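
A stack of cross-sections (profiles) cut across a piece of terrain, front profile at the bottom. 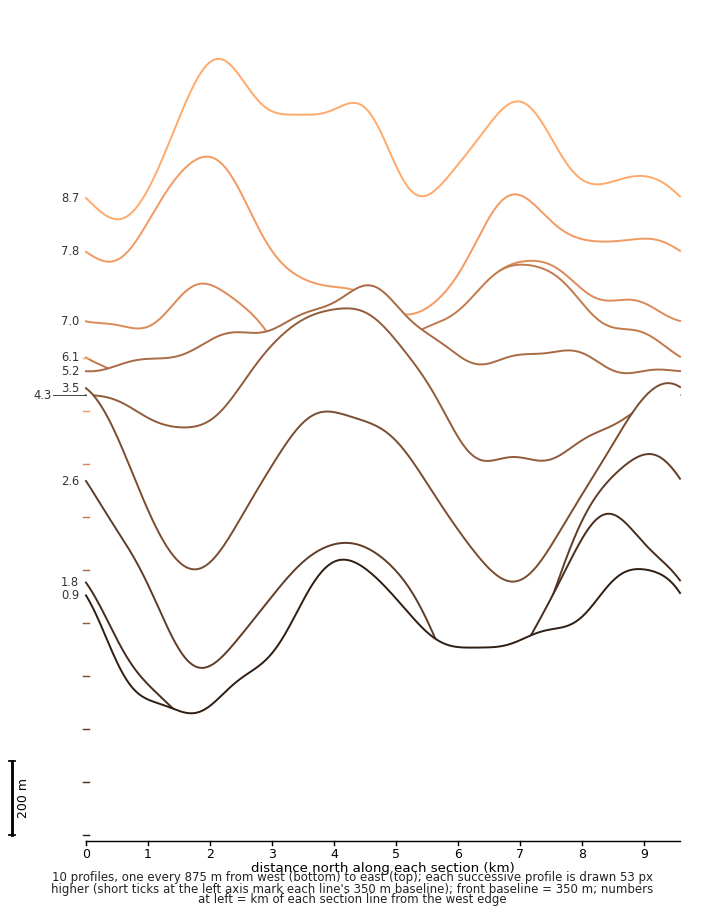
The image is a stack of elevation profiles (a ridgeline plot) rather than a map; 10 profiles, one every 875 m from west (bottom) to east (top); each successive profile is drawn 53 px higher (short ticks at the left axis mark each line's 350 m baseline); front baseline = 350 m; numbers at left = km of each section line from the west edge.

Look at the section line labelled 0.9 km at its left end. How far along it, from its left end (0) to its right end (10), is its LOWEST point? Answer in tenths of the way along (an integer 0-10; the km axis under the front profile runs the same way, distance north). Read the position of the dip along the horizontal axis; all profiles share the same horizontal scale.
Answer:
2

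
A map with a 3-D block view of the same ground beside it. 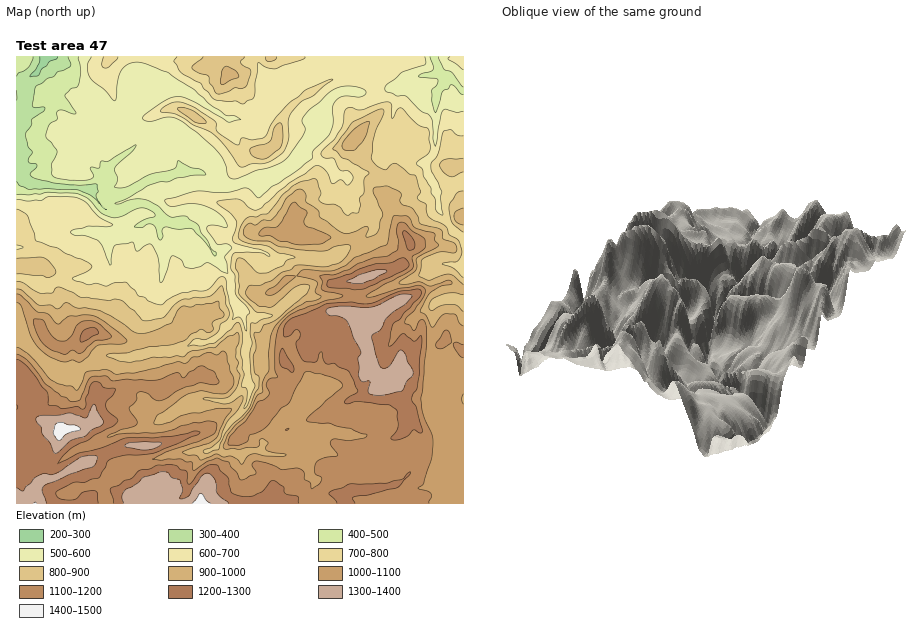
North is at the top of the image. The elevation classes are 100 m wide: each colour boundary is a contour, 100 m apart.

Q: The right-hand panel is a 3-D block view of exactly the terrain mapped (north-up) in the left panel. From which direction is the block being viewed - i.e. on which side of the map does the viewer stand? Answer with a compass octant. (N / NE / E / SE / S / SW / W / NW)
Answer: NW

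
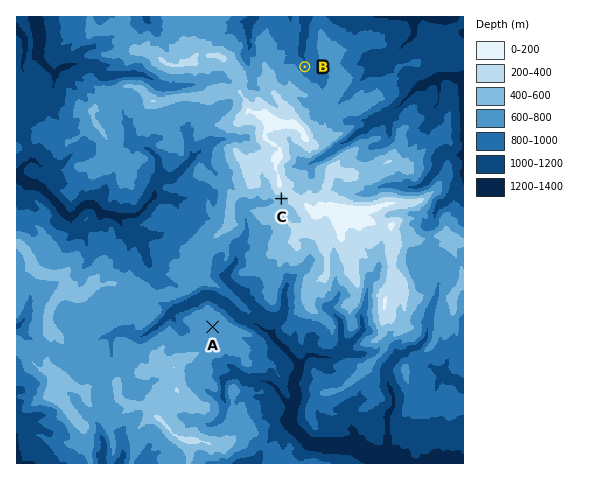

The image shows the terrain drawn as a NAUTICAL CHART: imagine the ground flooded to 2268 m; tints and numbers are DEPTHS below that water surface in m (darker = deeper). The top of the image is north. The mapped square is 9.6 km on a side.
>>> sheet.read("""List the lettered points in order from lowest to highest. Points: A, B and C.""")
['B', 'A', 'C']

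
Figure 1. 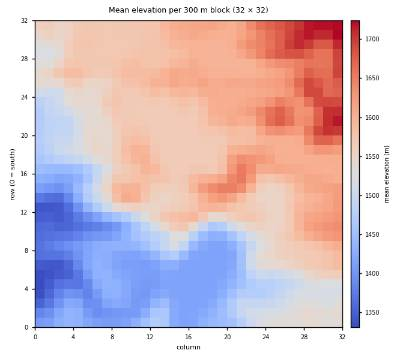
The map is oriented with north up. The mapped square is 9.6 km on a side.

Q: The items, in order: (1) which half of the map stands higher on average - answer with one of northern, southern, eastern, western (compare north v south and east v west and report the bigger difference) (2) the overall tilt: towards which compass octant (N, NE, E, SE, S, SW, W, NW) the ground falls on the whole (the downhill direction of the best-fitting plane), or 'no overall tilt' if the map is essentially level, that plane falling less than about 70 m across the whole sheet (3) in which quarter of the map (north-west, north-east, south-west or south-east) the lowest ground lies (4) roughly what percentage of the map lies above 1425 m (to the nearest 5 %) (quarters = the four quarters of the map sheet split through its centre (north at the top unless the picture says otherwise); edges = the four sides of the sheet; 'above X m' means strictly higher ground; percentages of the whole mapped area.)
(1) On average the northern half of the map is the higher ground.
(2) On the whole the ground falls towards the south-west.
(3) The lowest ground is in the south-west quarter.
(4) About 85 % of the map lies above 1425 m.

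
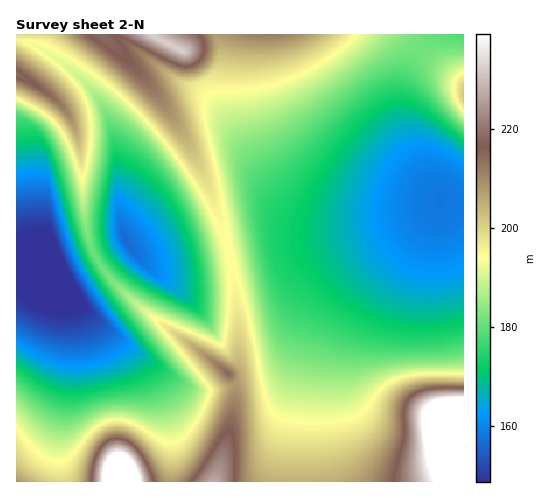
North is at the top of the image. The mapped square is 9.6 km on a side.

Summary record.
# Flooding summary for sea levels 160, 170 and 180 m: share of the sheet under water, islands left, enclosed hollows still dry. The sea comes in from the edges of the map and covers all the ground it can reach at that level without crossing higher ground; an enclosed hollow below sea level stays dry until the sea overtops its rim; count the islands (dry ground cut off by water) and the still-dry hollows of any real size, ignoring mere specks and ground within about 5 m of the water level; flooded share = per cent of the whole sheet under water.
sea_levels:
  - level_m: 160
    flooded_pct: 8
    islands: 0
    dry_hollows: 0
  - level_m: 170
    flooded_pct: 22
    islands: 0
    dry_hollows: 1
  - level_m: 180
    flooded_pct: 38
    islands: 0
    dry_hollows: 1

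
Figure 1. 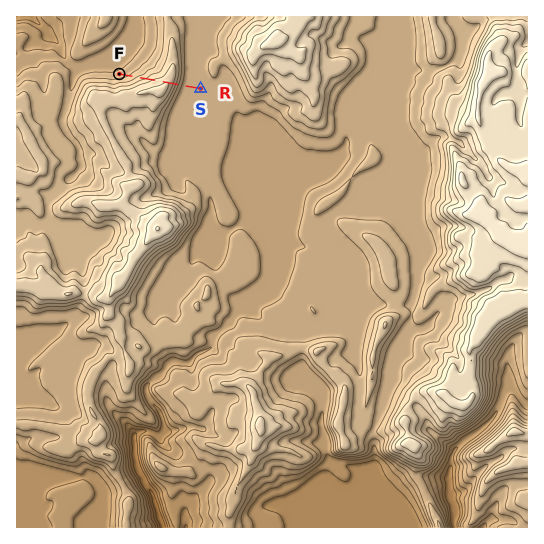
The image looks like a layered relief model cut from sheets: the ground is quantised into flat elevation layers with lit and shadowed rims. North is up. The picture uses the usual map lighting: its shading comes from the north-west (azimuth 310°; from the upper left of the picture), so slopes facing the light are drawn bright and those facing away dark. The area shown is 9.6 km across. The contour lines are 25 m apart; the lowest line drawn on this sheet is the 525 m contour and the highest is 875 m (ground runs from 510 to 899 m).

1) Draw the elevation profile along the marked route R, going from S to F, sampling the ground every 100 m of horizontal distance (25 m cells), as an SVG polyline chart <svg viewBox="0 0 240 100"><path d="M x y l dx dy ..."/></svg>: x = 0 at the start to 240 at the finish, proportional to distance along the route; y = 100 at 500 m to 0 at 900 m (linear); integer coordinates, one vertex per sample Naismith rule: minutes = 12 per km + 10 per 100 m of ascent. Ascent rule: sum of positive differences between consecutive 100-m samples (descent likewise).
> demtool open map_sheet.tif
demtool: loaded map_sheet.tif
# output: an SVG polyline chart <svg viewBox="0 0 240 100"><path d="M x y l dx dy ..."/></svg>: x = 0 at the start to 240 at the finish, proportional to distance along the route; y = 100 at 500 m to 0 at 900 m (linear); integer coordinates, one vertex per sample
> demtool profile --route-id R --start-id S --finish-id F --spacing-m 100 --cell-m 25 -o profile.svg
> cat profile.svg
<svg viewBox="0 0 240 100"><path d="M0 55l15 0 16 0 15-1 16-8 15-12 16-9 15 1 16 3 15 2 16 4 15 4 16 4 15 4 16 4 15 2 8 1"/></svg>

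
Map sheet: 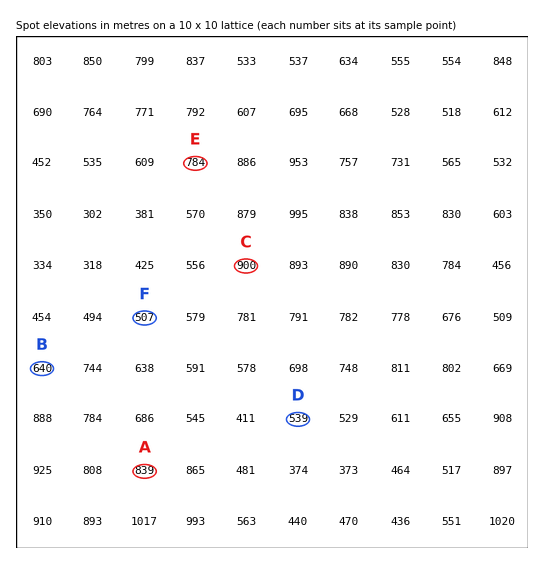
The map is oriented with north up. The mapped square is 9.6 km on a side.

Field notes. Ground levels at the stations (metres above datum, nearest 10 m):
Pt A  840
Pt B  640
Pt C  900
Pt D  540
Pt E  780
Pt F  510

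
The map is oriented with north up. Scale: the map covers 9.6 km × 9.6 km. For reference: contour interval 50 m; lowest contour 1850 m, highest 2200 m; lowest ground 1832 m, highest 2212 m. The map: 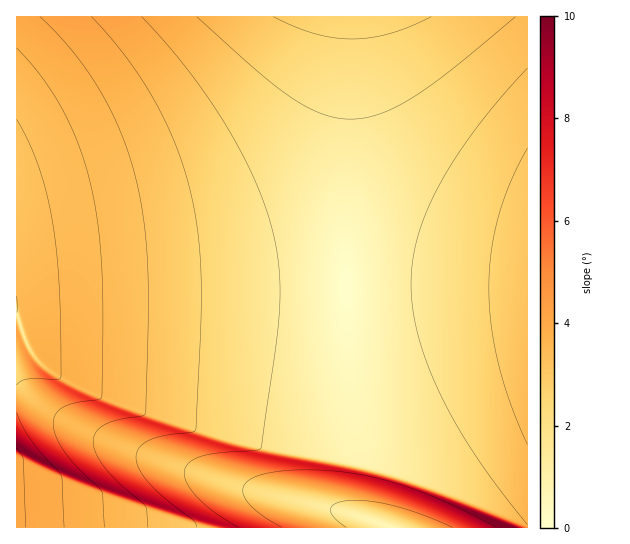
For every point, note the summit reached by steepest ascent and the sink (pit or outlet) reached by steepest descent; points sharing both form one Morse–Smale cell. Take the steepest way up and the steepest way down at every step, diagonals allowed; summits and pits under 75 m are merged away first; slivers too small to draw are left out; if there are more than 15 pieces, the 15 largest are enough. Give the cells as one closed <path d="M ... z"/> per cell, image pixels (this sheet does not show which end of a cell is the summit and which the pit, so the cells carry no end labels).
<path d="M350 16l-333 0-1 278 105-5 224-1z"/><path d="M345 288l-224 1-104 6-1 232 373 1-22-9-6-6-1-6 5-41-6-27-7-42z"/><path d="M527 16l-176 1-6 193 1 78 104-3 78 1z"/><path d="M489 285l-142 2-2 2 2 48 5 60 7 42 6 27-5 41 1 6 6 6 23 9 138-1 0-240z"/>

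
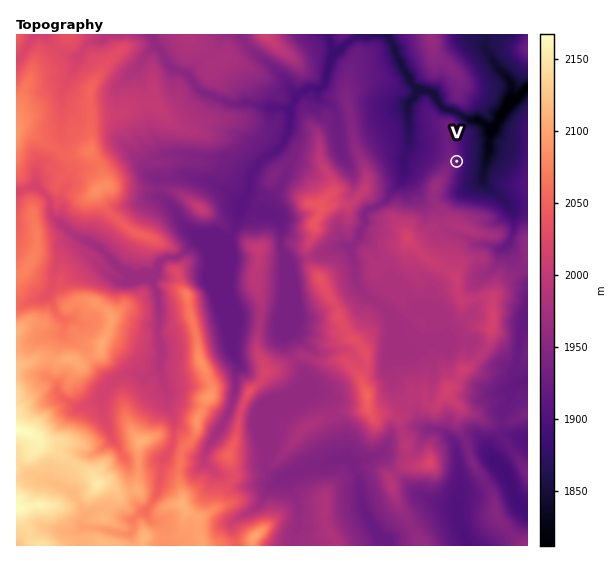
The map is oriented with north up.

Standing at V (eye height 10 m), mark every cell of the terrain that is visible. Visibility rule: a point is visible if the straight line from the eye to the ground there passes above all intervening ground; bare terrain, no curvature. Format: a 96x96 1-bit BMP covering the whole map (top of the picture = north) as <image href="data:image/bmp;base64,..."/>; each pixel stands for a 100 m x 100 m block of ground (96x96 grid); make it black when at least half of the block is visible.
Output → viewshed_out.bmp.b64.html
<image width="96" height="96" href="data:image/bmp;base64,Qk2+BAAAAAAAAD4AAAAoAAAAYAAAAGAAAAABAAEAAAAAAIAEAAATCwAAEwsAAAIAAAAAAAAA////AAAAAAAAAAAAAAAAAAAAAAAAAAAAAAAAAAAAAAAAAAAAAAAAAAAAAAAAAAAAAAAAAAAAAAAAAAAAAAAAAAAAAAAAAAAAAAAAAAAAAAAAAAAAAAAAAAAAAAAAAAAAAAAAAAAAAAAAAAAAAAAAAAAAAAAAAAAAAAAAAAAAAAAAAAAAAAAAAAAAAAAAAAAAAAAAAAAAAAAAAAAAAAAAAAAAAAAAAAAAAAAAAAAAAAAAAAAAAAAAAAAAAAAAAAAAAAAAAAAAAAAAAAAAAAAAAAAAAAAAAAAAAAAAAAAAAAAAAAAAAAAAAAAAAAAAAAAAAAAAAAAAAAAAAAAAAAAAAAAAAAAAAAAAAAAAAAAAAAAAAAAAAAAAAAAAAAAAAAAAAAAAAAAAAAAAAAAAAAAAAAAAAAAAAAAAAAAAAAAAAAAAAAAAAAAAAAAAAAAAAAAAAAAAAAAAAAAAAAAAAAAAAAAAAAAAAAAAAAAAAAAAAAAAAAAAAAAAAAAAAAAAAAAAAAAAAAAAAAAAAAAAAAAAAAAAAAAAAAAAAAAAAAAAAAAAAAAAAAAAAAAAAAAAAAAAAAAAAAAAAAAAAAAAAAAAAAAAAAAAAAAAAAAAAAAAAAAAAAAAAAAAAAAAAAAAAAAAAAAAAAAAAAAAAAAAAAAAAAAAAAAAAAAAAAAAAAAAAAAAAAAAAAAAAAAAAAAAAAAAAAAAAAAAAAAAAAAAAAAAAAAAAAAAAAAAAAAAAAAAAAAAAAAAAAAAAAAAAAAAAAAAAAAAAAAAAAAAAAAAAAAAAAAAAAAAAAAAAAAAAAAAAAAAAAAAAAAAAAAAAAAAAAAAAAAAAAAAAAAAAAAAAAAAAAAAAAAAAAAAAAAAAAAAAAAAAAAAAAAAAAAAAAEAAAAAAAAAAAAAAAMAAAAAAAAAAAAQAAMAAAAAAAAAAAAwAAMAAAAAAAAAAAAAAOcAAAAAAAAAAAAABzcAAAAAAAAAAAAAPB8AAAAAAAAAAAAA/58AAAAAAAAAAAAA//8AAAAAAAAAAAAA//8AAAAAAAAAAAAB//8AAAAAAAAAAAAB//8AAAAAAAAAAAAAv/8AAAAAAAAAAAAAP/8AAAAAAAAAAAAB//8AAAAAAAAAAAAA//8AAAAAAAAAAAAAf/8AAAAAAAAAAAAAfv8AAAAAAAAAAAAAfv8AAAAAAAAAAAAAfv8AAAAAAAAAAAAAfn8AAAAAAAAAAAAAfn8AAAAAAAAAAAAAfn8AAAAAAAAAAAAAfn8AAAAAAAAAAAAAYH8AAAAAAAAAAAAAAP8AAAAAAAAAAAAAAb8AAAAAAAAAAAAAD/8AAAAAAAAAAAAAH/8AAAAAAAAAAAAAP/8AAAAAAAAAAAAAf+8AAAAAAAAAAAAAf/8AAAAAAAAAAAAAeEcAAAAAAAAAAAAA8AcAAAAAAAAAAAAH4AcAAAAAAAAAAAAPwA8AAAAAAAAAAAAPgB8AAAAAAAAAAAAPAD8AAAAAAAAAAAACAD8AAAAAAAAAAAAGAD8AAAAAAAAAAAAGADAAAAAAAAAAAAAAADg="/>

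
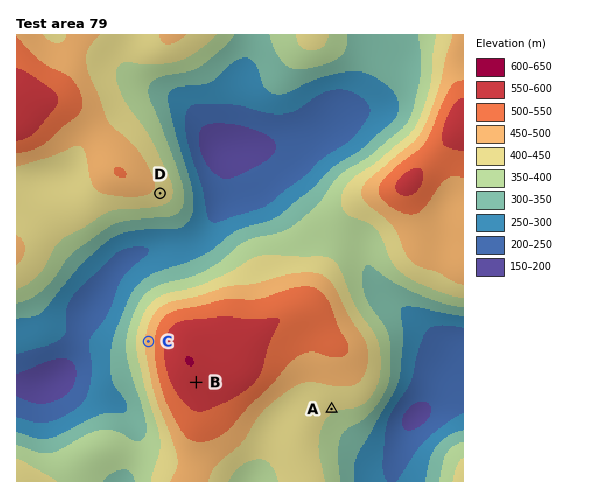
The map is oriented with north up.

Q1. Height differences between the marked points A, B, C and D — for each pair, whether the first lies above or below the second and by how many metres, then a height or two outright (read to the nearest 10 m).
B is above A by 180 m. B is above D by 160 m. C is below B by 120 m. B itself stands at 590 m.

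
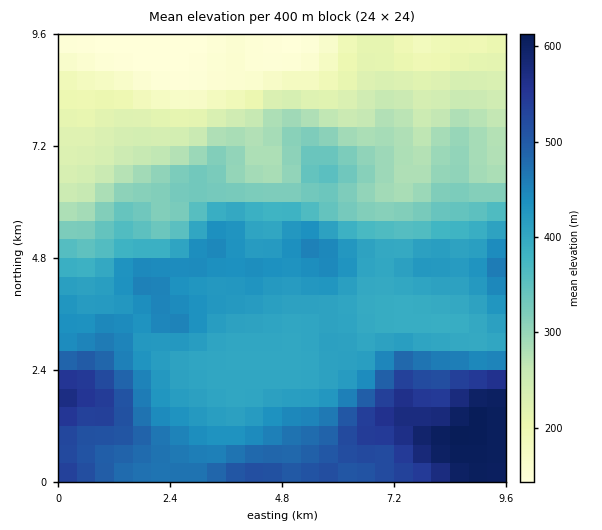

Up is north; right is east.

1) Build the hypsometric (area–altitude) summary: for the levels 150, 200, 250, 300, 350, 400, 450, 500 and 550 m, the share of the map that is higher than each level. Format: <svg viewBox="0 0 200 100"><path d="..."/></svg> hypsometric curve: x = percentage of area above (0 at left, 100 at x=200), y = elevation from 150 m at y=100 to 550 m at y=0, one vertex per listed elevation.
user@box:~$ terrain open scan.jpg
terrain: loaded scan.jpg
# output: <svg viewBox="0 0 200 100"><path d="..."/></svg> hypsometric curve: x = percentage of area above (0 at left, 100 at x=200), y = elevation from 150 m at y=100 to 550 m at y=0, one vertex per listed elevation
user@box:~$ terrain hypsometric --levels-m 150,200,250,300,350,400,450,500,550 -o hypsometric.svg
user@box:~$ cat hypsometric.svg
<svg viewBox="0 0 200 100"><path d="M192 100l-13-12-19-13-22-13-20-12-16-12-58-13-18-13-15-12"/></svg>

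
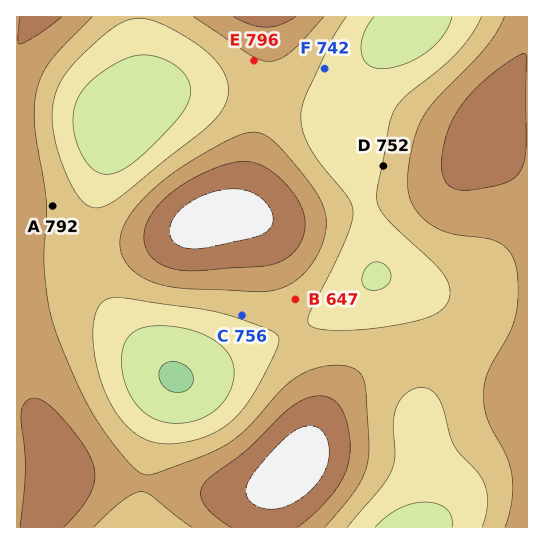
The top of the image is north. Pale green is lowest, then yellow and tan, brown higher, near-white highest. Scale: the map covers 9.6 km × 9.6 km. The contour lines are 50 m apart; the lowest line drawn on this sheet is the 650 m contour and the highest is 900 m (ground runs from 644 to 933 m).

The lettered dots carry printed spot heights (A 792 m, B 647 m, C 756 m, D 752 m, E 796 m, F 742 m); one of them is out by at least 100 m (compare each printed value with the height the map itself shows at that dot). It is B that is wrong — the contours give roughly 772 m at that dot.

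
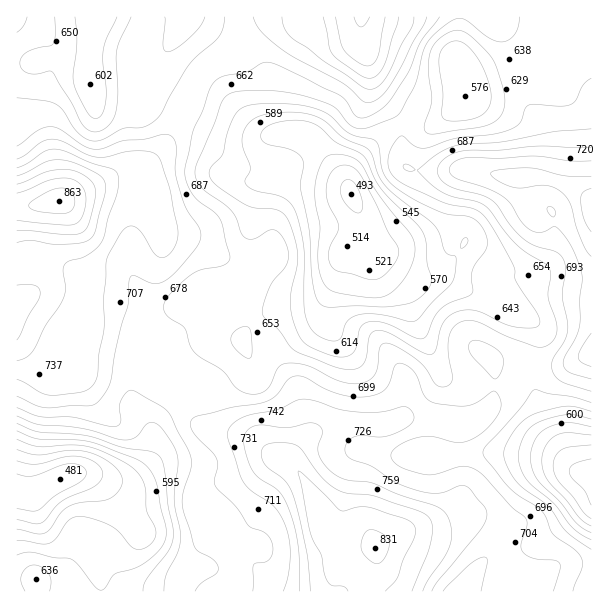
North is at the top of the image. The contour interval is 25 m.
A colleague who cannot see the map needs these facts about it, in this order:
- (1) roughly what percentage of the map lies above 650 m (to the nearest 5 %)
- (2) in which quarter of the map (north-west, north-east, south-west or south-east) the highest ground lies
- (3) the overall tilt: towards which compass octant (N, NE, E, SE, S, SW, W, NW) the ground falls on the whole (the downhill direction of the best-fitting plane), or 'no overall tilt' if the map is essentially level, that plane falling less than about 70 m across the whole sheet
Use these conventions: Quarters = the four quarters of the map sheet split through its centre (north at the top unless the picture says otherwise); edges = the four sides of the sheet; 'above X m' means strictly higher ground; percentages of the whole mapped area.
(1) About 65 % of the map lies above 650 m.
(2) Look to the north-west quarter for the highest ground.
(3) There is no overall tilt: the best-fitting plane is nearly level.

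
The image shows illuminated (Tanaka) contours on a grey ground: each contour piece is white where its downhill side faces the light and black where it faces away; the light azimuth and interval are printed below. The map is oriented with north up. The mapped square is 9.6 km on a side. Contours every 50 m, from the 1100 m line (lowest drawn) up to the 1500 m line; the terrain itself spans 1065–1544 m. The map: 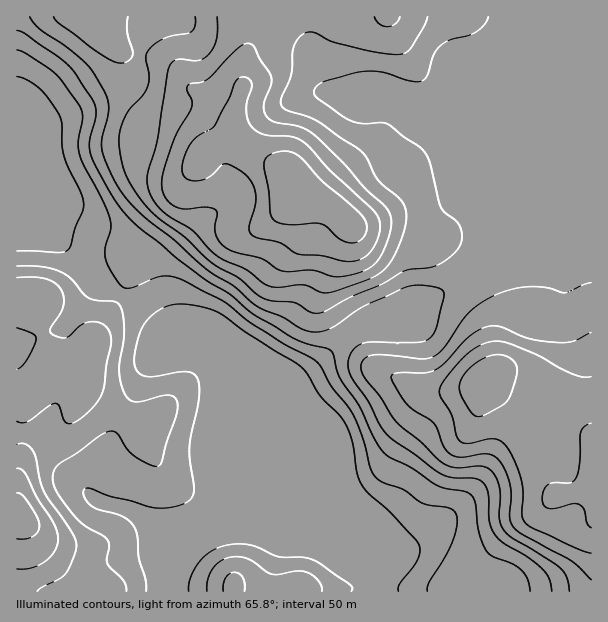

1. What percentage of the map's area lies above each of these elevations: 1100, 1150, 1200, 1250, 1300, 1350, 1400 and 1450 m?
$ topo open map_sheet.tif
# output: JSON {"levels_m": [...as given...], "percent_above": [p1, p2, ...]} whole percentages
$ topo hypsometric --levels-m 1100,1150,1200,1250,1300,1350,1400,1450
{"levels_m": [1100, 1150, 1200, 1250, 1300, 1350, 1400, 1450], "percent_above": [83, 73, 63, 55, 35, 23, 15, 6]}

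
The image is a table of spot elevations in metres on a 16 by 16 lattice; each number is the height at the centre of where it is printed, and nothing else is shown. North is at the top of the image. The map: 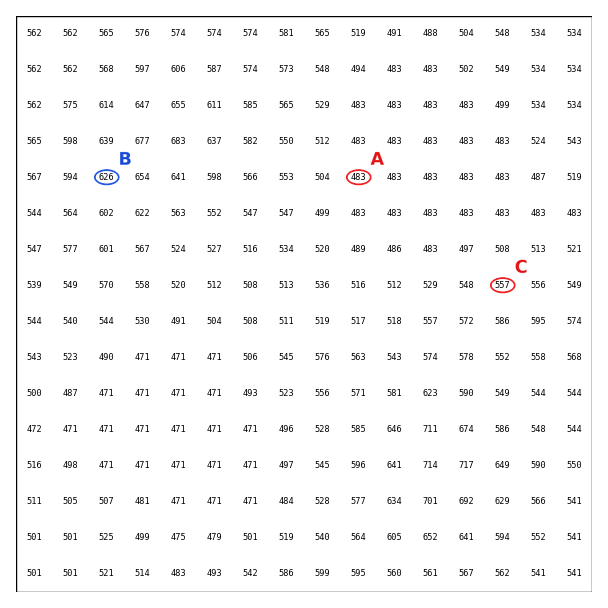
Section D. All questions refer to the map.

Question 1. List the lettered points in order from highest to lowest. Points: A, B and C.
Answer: B C A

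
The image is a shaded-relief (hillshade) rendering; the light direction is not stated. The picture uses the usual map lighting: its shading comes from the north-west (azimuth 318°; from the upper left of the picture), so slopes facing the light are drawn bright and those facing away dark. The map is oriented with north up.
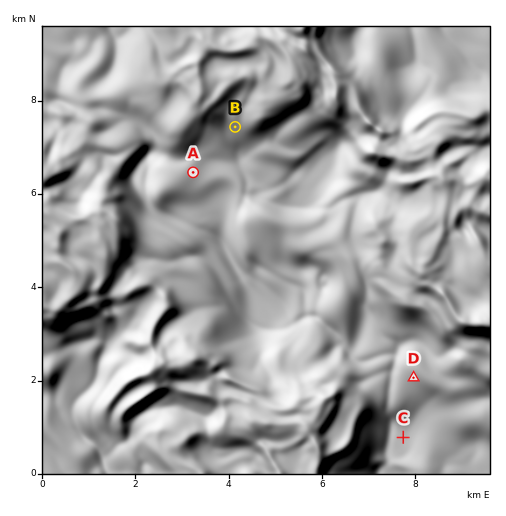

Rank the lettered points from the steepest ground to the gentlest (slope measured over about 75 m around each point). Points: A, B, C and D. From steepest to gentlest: B D A C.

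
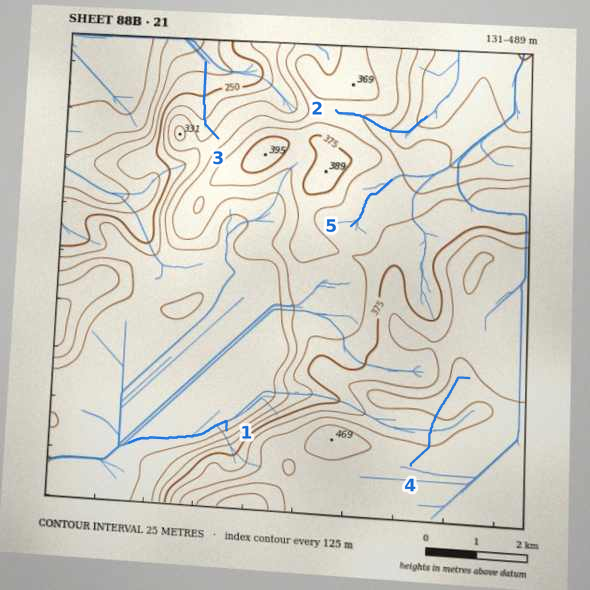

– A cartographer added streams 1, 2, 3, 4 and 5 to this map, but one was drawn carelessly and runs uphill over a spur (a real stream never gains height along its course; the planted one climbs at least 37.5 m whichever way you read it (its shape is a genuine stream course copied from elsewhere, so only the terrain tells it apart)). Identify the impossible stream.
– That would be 4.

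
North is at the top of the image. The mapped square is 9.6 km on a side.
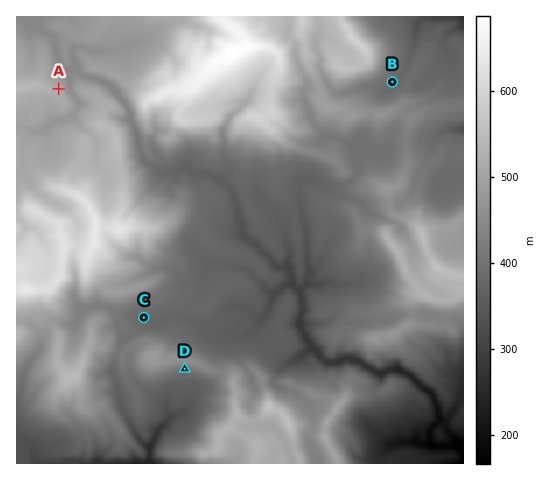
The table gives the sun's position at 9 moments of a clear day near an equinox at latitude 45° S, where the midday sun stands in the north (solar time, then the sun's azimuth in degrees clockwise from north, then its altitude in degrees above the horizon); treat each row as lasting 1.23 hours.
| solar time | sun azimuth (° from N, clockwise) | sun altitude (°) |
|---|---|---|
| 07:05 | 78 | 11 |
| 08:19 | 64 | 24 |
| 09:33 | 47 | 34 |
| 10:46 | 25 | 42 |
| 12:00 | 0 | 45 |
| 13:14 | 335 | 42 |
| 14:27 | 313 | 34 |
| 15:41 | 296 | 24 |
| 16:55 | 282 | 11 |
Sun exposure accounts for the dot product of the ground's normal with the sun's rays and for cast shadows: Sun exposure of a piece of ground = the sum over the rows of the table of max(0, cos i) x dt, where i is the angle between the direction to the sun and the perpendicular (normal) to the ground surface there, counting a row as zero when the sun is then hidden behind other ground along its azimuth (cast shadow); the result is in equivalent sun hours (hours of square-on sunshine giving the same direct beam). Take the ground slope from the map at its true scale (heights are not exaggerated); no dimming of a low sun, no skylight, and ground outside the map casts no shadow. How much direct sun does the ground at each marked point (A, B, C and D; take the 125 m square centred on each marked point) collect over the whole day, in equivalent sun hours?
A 5.8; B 5.2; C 5.1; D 3.7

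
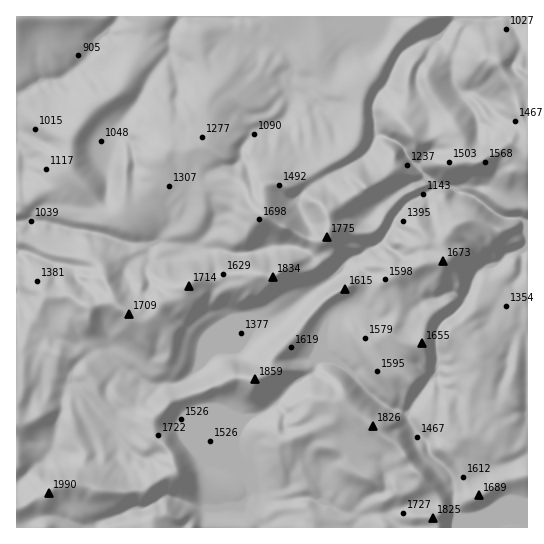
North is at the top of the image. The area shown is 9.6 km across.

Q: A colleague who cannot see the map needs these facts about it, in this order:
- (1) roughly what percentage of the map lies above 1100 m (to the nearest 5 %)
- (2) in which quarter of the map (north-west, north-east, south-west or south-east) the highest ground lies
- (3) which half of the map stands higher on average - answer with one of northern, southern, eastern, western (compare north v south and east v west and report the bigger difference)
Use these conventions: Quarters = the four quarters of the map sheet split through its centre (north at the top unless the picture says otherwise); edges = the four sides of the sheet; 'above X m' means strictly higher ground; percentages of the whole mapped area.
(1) Ground above 1100 m makes up about 80 % of the sheet.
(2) The highest point lies in the south-west quarter of the map.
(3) Taken as a whole, the southern half is higher than the northern.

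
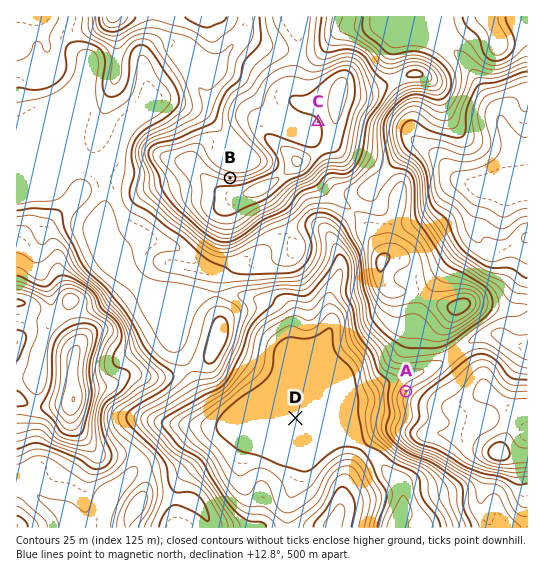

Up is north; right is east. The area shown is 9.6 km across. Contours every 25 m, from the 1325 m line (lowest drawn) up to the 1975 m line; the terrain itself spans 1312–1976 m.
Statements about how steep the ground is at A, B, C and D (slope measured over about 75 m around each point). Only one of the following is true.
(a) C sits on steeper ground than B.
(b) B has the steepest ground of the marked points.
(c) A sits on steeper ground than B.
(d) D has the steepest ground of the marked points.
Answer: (b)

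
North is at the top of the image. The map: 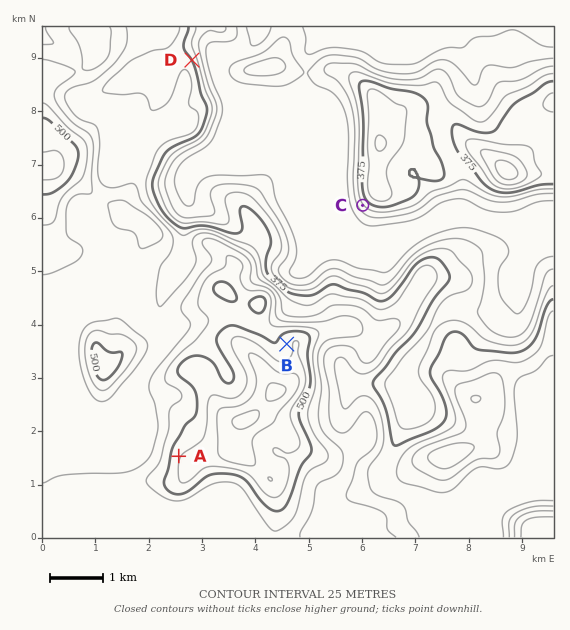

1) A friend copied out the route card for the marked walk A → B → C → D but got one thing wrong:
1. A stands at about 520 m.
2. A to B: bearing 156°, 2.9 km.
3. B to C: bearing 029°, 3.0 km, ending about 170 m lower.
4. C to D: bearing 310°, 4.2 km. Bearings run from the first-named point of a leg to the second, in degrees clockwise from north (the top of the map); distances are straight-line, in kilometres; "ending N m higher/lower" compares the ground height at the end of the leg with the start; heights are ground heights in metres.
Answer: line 2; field bearing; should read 44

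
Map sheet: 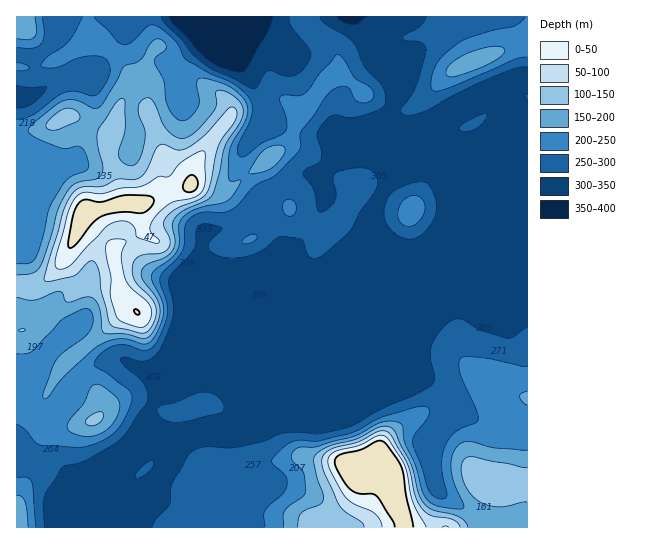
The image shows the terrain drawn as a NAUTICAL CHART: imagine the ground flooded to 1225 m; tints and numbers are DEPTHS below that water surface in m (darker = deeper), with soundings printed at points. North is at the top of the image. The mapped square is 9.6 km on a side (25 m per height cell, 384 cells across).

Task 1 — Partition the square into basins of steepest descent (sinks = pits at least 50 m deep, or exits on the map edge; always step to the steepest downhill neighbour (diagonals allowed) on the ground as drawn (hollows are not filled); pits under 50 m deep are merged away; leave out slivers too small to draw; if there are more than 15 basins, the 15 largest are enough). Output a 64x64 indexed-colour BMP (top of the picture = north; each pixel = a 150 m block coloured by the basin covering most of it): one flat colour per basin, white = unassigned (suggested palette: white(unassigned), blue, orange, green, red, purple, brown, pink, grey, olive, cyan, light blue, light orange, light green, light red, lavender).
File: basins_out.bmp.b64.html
<image width="64" height="64" href="data:image/bmp;base64,Qk12CAAAAAAAAHYAAAAoAAAAQAAAAEAAAAABAAQAAAAAAAAIAAATCwAAEwsAABAAAAAAAAAA////ALR3HwAOf/8ALKAsACgn1gC9Z5QAS1aMAMJ34wB/f38AIr28AM++FwDox64AeLv/AIrfmACWmP8A1bDFABERERERERERERERERERERERERIiIiIiIiIiIiIiIiIiERERERERERERERERERERERESIiIiIiIiIiIiIiIiIiIRERERERERERERERERERERIiIiIiIiIiIiIiIiIiIiIhERERERERERERERERERERIiIiIiIiIiIiIiIiIiIiIiIRERERERERERERERERERIiIiIiIiIiIiIiIiIiIiIiIhERERERERERERERERERIiIiIiIiIiIiIiIiIiIiIiIiIREREREREREREREREREiIiIiIiIiIiIiIiIiIiIiIiIhERERERERERERERERESIiIiIiIiIiIiIiIiIiIiIiIiERERERERERERERERERERESIiEREREiIiIiIiIiIiIiIhERERERERERERERERERERERERERERIiIiIiIiIiIiIiEREREREREREREREREREREREREREREiIiIiIiIiIiIiIRERERERERERERERERERERERERERERIiIiIiIiIiIiIiIhERERERERERERERERERERERERERESIiIiIiIiIiIiIiIiIREREREREREREREREREREREREREiIiIiIiIiIiIiIiIiEREREREREREREREREREREREREREiIiIiIiIiIiIiIiIRERERERERERERERERERERERERERERIiIiIiIiIiIiIRERERERERERERERERERERERERERERERIiIiEiIiIiIhERERERERERERERERERERERERERERERERIhESIiIiIhERERERERERERERERERERERERERERERERERERIiIiIhEREREREREREREREREREREREREREREREREREREiIiIhERERERERERERERERERERERERERERERERERERESIiIiERERERERERERERERERERERERERERERERERERERIiIiIhEREREREREREREREREREREREREREREREREREREiIiIiIhERERERERERERERERERERERERERERERERERESIiIiIiIRERERERERERERERERERERERERERERERERERIiIiIiIiEREREREREREREREREREREREREREREREREREiIiIiIiIhERERERERERERERERERERERERERERERERESIiIiIiIiIRERERERERERERERERERERERERERERERERIiIiIiIiIhEREREREREREREREREREREREREREREREREiIiIiIiIhERERERERERERERERERERERERERERERERESIiIiIiIiERERERERERERERERERERERERERERERERERIiIiIiIiIREREREREREREREREREREREREREREREREREiIiIiIiIRERERERERERERERERERERERERERERERERESIiIiIiIhERERERERERERERERERERERERERERERERERIiIiIiIiEREREREREREREREREREREREREREREREREREiIiIiIiIhERERERERERERERERERERERERERERERERESIiIiIiIiIhERERERERERERERERERERERERERERERERIiIiIiIiIiIREREREREREREREREREREREREREREREREiIiIiIiIiIhERERERERERERERERERERERERERERERESIiIiIiIiIiERERERERERERERERERERERERERERERERIiIiIiIiIiIREREREREREREREREREREREREREREREREiIiIiIiIiIiIRERERERERERERERERERERERERERERESIiIiIiIiIiIiIhESIhERERERERERERERERERERERERIiIiIiIiIiIiIiIiIiIREREREREREREREREREREREREiIiIiIiIiIiIiIiIiIiERERERERERERERERERERERESIiIiIiIiIiIiIiIiIiIiERERERERERERERERERERERIiIiIiIiIiIiIiIiIiIiIhEREREREREREREREREREREiIiIiIiIiIiIiIiIiIiIiIRERERERERERERERERERESIiIiIiIiIiIiIiIiIiIiIiERERERERERERERERERERIiIiIiIjIiIiIiIiIiIiIiIhEREREREREREREREREREzMzIiIzMiIiIiIiIiIiIiIiERERERERERERERERERETMzMyMzMyIiIiIiIiIiIiIiIRERERERERERERERERERMzMzMzMzMiIiIiIiIiIiIiIiEREREREREREREREREREzMzMzMzMyIiIiIiIiIiIiIiIhERERERERERERERERETMzMzMzMzMiIiIiIiIiIiIiIiIRERERERERERERERERMzMzMzMzMyIiIiIiIiIiIiIiIhEREREREREREREREREzMzMzMzMzIiIiIiIiIiIiIiIiIhERERERERERERERETMzMzMzMzMiIiIiIiIiIiIiIiIiERERERERERERERERMzMzMzMzMiIiIiIiIiIiIiIiIiIREREREREREREREREzMzMzMzMiIiIiIiIiIiIiIiIiIhERERERERERERERETMzMzMzIiIiIiIiIiIiIiIiIiIhERERERERERERERIiMzMzMzIiIiIiIiIiIiIiIiIiIhEREREREREREREREiIzMzMzMiIiIiIiIiIiIiIiIiIhERERERERERERERESIjMzMzMyIiIiIiIiIiIiIiIiIhERERERERERERERERIi"/>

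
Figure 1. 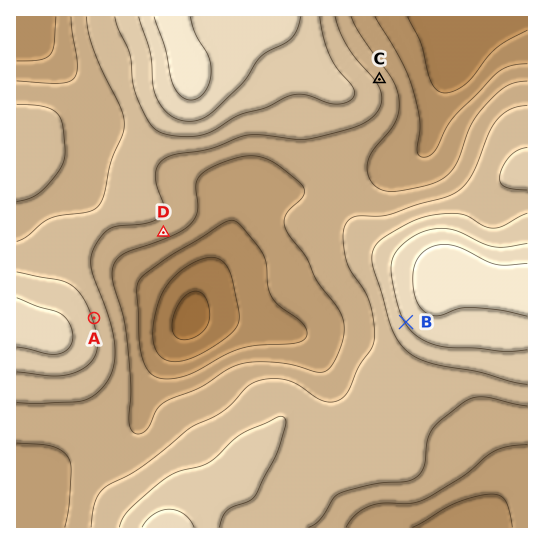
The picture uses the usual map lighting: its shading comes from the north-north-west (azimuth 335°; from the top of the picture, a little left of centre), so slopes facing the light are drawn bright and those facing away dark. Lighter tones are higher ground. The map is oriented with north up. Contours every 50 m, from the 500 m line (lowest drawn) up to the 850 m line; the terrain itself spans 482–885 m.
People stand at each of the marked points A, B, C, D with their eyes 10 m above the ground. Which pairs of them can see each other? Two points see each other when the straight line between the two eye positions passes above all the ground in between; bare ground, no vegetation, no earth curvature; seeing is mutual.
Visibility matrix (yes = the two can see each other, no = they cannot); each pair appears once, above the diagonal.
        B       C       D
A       yes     no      yes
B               no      yes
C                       no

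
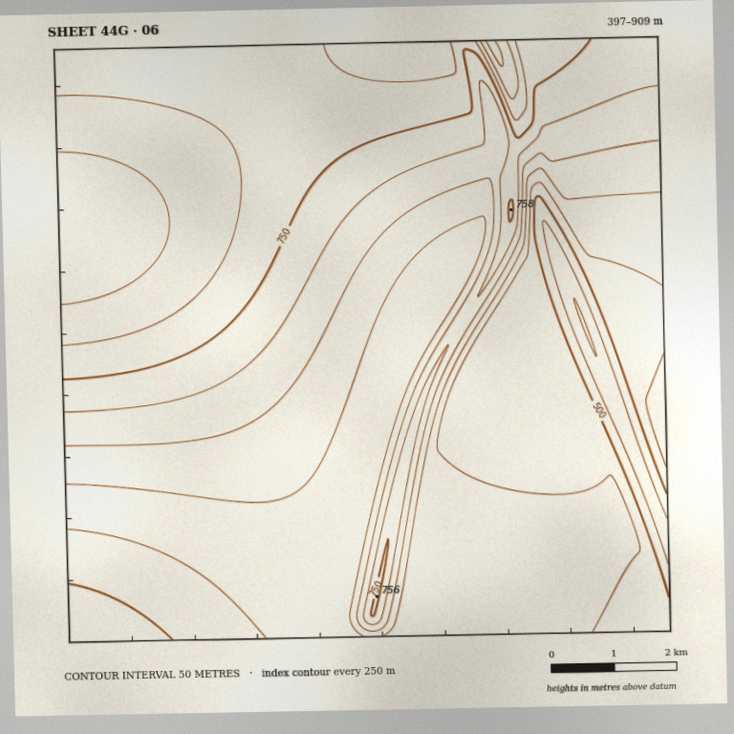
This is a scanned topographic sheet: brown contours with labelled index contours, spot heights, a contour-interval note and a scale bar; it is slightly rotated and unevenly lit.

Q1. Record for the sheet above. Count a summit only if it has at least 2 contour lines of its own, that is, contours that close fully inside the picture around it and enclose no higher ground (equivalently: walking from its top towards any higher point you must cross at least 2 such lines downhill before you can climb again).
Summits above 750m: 1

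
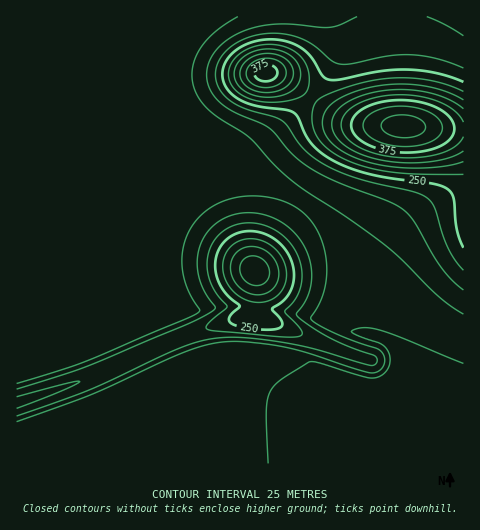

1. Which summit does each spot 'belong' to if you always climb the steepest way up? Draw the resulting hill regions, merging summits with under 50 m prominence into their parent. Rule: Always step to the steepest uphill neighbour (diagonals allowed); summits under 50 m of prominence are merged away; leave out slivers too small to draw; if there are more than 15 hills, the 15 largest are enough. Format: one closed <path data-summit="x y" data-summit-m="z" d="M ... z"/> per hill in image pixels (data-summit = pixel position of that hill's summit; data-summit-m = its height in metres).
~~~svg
<path data-summit="255 271" data-summit-m="342" d="M127 82l-68 3-23 3-20 7 0 332 12 1 189-19 73 1 31 4 30 7 39 16 42 26 20 1-34-32-11-16-11-26-1-34-3-7-8-7-20-8-3-30-7-32-14-31-14-20-28-24-26-14-26-11-33-8-27 0-8 4-22-45-12-33-4-4z"/><path data-summit="405 126" data-summit-m="435" d="M463 16l-129 0 6 18-1 18-9 19-18 25-33 34-30 26-18 8-18 1 26 5 33 13 33 19 21 19 14 20 14 31 7 32 3 30 20 8 8 7 3 7 1 34 11 26 11 16 35 32 11-1z"/><path data-summit="266 73" data-summit-m="389" d="M333 16l-186 0-3 32 2 41 10 34 21 44 19-4 35 1 8-2 40-32 38-40 21-35 2-21-4-15z"/>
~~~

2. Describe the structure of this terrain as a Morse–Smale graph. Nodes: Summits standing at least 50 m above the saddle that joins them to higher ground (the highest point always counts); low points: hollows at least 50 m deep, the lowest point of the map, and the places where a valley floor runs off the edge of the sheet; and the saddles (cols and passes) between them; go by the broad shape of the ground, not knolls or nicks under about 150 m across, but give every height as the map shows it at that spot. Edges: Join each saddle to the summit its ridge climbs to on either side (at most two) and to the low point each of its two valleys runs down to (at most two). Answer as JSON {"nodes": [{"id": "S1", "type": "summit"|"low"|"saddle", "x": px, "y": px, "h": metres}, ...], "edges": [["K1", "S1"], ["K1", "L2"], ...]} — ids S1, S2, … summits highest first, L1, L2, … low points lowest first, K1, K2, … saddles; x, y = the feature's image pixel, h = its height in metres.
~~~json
{"nodes": [
{"id": "S1", "type": "summit", "x": 405, "y": 126, "h": 435},
{"id": "S2", "type": "summit", "x": 265, "y": 73, "h": 389},
{"id": "S3", "type": "summit", "x": 255, "y": 271, "h": 342},
{"id": "L1", "type": "low", "x": 461, "y": 461, "h": 136},
{"id": "K1", "type": "saddle", "x": 312, "y": 97, "h": 271},
{"id": "K2", "type": "saddle", "x": 306, "y": 202, "h": 173}],
"edges": [["K1", "S1"], ["K1", "S2"], ["K1", "L1"], ["K2", "S1"], ["K2", "S3"], ["K2", "L1"]]}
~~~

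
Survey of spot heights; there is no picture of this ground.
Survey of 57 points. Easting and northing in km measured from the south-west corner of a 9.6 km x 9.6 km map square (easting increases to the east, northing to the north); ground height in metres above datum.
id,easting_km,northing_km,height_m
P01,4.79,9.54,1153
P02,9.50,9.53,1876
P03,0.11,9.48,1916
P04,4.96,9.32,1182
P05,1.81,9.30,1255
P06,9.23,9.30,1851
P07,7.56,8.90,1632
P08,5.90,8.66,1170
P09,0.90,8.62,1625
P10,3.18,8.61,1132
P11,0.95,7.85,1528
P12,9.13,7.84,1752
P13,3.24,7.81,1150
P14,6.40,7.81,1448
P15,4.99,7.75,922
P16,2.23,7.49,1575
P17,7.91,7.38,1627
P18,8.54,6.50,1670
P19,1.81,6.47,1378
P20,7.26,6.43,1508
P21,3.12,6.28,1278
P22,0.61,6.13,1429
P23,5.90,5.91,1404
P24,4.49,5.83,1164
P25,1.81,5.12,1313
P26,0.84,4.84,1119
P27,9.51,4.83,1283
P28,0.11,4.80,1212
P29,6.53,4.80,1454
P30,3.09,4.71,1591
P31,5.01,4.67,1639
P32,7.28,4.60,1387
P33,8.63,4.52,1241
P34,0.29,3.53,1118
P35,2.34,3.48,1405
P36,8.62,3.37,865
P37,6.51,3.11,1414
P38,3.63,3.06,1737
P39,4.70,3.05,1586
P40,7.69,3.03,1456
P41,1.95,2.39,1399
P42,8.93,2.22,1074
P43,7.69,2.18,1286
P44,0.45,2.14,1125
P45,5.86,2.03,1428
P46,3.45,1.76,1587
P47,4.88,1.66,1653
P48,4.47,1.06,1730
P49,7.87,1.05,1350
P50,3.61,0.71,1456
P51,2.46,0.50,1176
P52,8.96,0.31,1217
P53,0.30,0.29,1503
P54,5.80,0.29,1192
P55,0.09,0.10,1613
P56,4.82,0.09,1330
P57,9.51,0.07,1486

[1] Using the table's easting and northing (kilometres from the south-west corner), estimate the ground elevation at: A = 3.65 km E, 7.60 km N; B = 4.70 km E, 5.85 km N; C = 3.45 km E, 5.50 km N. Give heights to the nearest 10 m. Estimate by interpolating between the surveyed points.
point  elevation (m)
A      1070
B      1170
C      1360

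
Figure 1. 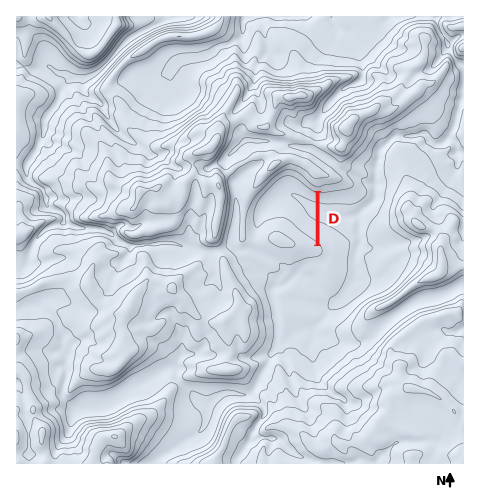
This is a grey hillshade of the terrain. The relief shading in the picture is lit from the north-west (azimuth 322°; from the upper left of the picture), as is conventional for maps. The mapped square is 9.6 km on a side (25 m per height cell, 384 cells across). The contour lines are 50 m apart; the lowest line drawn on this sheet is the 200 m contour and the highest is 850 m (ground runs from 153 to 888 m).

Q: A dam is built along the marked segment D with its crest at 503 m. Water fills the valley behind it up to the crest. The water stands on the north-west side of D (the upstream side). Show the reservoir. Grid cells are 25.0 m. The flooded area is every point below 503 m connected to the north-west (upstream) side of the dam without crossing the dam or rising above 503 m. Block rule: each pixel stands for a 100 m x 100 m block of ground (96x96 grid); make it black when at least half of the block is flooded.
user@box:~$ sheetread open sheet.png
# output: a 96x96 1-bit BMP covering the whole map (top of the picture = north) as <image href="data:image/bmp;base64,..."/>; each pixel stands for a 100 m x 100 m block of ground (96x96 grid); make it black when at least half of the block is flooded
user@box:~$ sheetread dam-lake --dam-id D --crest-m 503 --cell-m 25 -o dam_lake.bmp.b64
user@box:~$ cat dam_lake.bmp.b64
<image width="96" height="96" href="data:image/bmp;base64,Qk2+BAAAAAAAAD4AAAAoAAAAYAAAAGAAAAABAAEAAAAAAIAEAAATCwAAEwsAAAIAAAAAAAAA////AAAAAAAAAAAAAAAAAAAAAAAAAAAAAAAAAAAAAAAAAAAAAAAAAAAAAAAAAAAAAAAAAAAAAAAAAAAAAAAAAAAAAAAAAAAAAAAAAAAAAAAAAAAAAAAAAAAAAAAAAAAAAAAAAAAAAAAAAAAAAAAAAAAAAAAAAAAAAAAAAAAAAAAAAAAAAAAAAAAAAAAAAAAAAAAAAAAAAAAAAAAAAAAAAAAAAAAAAAAAAAAAAAAAAAAAAAAAAAAAAAAAAAAAAAAAAAAAAAAAAAAAAAAAAAAAAAAAAAAAAAAAAAAAAAAAAAAAAAAAAAAAAAAAAAAAAAAAAAAAAAAAAAAAAAAAAAAAAAAAAAAAAAAAAAAAAAAAAAAAAAAAAAAAAAAAAAAAAAAAAAAAAAAAAAAAAAAAAAAAAAAAAAAAAAAAAAAAAAAAAAAAAAAAAAAAAAAAAAAAAAAAAAAAAAAAAAAAAAAAAAAAAAAAAAAAAAAAAAAAAAAAAAAAAAAAAAAAAAAAAAAAAAAAAAAAAAAAAAAAAAAAAAAAAAAAAAAAAAAAAAAAAAAAAAAAAAAAAAAAAAAAAAAAAAAAAAAAAAAAAAAAAAAAAAAAAAAAAAAAAAAAAAAAAAAAAAAAAAAAAAAAAAAAAAAAAAAAAAAAAAAAAAAAAAAAAAAAAAAAAAAAAAAAAAAAAAAAAAAAAAAAAAAAAAAAAAAAAAAAAAAAAAAAAAAAAAAAAAAAAAAAAAAAAAAAAAAAAAAAAAAAAAAAAAAAAAAAAAAAAAAAAAAAAAAAAAAAAAAAAAAAAQAAAAAAAAAAAAAABwAAAAAAAAAAAAAADwAAAAAAAAAAAAAYHwAAAAAAAAAAAAAfPwAAAAAAAAAAAAAf/wAAAAAAAAAAAAAf/wAAAAAAAAAAAAAf/wAAAAAAAAAAAAAP/wAAAAAAAAAAAAAH/wAAAAAAAAAAAAAD/wAAAAAAAAAAAAAB/AAAAAAAAAAAAAAA+AAAAAAAAAAAAAAAcAAAAAAAAAAAAAAAAAAAAAAAAAAAAAAAAAAAAAAAAAAAAAAAAAAAAAAAAAAAAAAAAAAAAAAAAAAAAAAAAAAAAAAAAAAAAAAAAAAAAAAAAAAAAAAAAAAAAAAAAAAAAAAAAAAAAAAAAAAAAAAAAAAAAAAAAAAAAAAAAAAAAAAAAAAAAAAAAAAAAAAAAAAAAAAAAAAAAAAAAAAAAAAAAAAAAAAAAAAAAAAAAAAAAAAAAAAAAAAAAAAAAAAAAAAAAAAAAAAAAAAAAAAAAAAAAAAAAAAAAAAAAAAAAAAAAAAAAAAAAAAAAAAAAAAAAAAAAAAAAAAAAAAAAAAAAAAAAAAAAAAAAAAAAAAAAAAAAAAAAAAAAAAAAAAAAAAAAAAAAAAAAAAAAAAAAAAAAAAAAAAAAAAAAAAAAAAAAAAAAAAAAAAAAAAAAAAAAAAAAAAAAAAAAAAAAAAAAAAAAAAAAAAAAAAAAAAAAAAAAAAAAAAAAAAAAAAAAAAAAAAAAAAAAAAAAAAAAAAAAAAAAAAAAAAAAAAAAAAAAAAAAAAAAAA="/>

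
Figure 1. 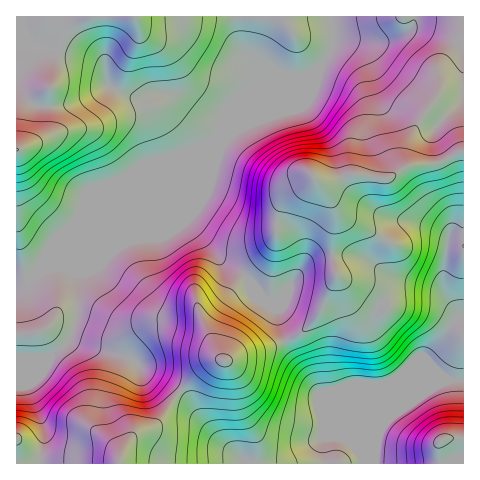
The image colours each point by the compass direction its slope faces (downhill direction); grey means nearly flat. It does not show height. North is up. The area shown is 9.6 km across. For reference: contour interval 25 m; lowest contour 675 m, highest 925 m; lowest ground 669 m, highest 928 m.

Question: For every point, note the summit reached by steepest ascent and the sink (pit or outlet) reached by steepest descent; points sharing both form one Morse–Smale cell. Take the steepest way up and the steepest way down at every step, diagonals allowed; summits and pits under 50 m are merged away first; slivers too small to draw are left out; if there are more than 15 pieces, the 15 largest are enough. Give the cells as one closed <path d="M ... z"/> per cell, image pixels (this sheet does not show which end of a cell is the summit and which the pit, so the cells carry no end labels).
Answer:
<path d="M463 16l-49 0-1 10-6 6-24 10-48-3-7 18-12 14-71 30-27 28-4 8-10 9-15 6-14 3-37 16-101 101 31-5 57-25 22-4 40-17 38 42 18 11 19 23 15 12 9 31 11-4 21-21 19-39-5-20 0-19 4-17-2-11-5-13-14-17 5 3 9 0 22-8 37 4 18-12 32-3 26-12z"/><path d="M332 16l-243 0-21 9-9 18-6 38-5 11-2 38-7 10-23 11 0 132 9-1 8-5 10-12 95-94 37-16 14-3 15-6 10-9 4-8 27-28 71-30 12-14 5-12z"/><path d="M187 221l-40 17-22 4-57 25-28 5-13 9-10 2-1 73 34 1 13-10 7-9 7 5 52 15 12 10 24 11 15 11 17-17 17-12 14-1 17-8 24-5 15-5 2-3-5-11-4-19-15-12-19-23-18-11z"/><path d="M285 340l-16 7-27 6-14 7-14 1-17 12-16 17 33 45 35 29 126 0 3-26 7-14 10-10 35-25 18-8-57 0-6 3-28-2-23 8-15 2z"/><path d="M463 151l-25 12-32 3-18 12-37-4-22 8-12-1 12 15 5 13 2 11-4 17 0 19 5 20-19 39-18 18-14 8 5 12 28 39 15-2 23-8 28 2 6-3 50 0 7-2-13-8-22-9-25-20-9-10-4-14 4-11 6-6 19-7 35 1 15 12-9-14-2-17 6-38 6-4 9 0z"/><path d="M70 338l-7 9-13 10-34 0 0 22 13 7 15 41-4 34 5 2 73 1 5-15 9-11 26-15 23-32-16-12-24-11-12-10-52-15z"/><path d="M455 380l-14 2-11 7-35 25-10 10-7 14-2 26 88-1 0-81z"/><path d="M88 16l-72 1 1 133 18-8 9-8 2-4 0-32 7-17 3-22 7-26 5-8z"/><path d="M181 392l-9 8-14 23-26 15-9 11-4 14 129 1-34-29-15-18-9-17z"/><path d="M413 16l-80 0 0 24 56 0 18-8 6-6z"/><path d="M17 380l0 66 4 9 4 4 15 3 4-21 0-14-15-41z"/><path d="M17 442l0 22 23-1 0-1-15-3-5-6z"/><path d="M43 462l-3 1 70 0z"/>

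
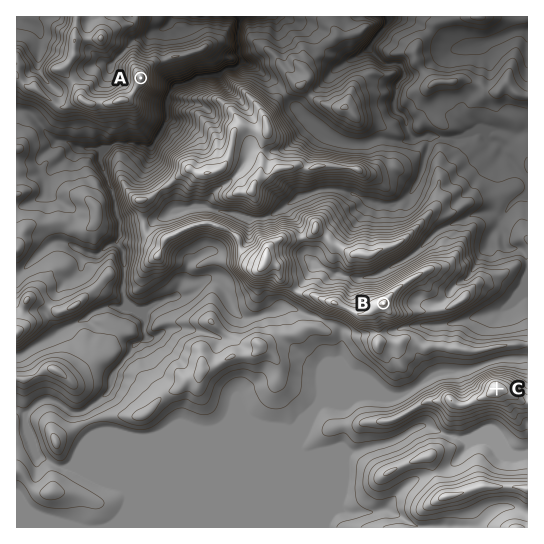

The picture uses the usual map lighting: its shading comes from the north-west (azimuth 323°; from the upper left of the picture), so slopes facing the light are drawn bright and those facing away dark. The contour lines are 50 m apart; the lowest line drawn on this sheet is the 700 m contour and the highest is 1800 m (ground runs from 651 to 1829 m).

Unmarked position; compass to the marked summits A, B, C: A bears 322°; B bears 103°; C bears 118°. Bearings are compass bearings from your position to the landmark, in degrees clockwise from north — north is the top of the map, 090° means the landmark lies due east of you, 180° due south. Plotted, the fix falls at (302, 285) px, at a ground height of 1480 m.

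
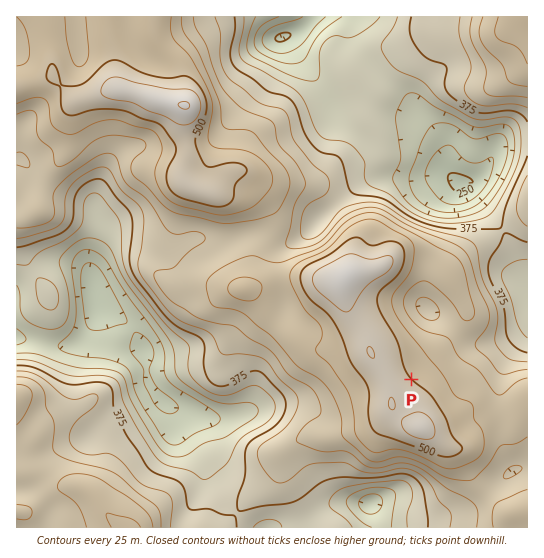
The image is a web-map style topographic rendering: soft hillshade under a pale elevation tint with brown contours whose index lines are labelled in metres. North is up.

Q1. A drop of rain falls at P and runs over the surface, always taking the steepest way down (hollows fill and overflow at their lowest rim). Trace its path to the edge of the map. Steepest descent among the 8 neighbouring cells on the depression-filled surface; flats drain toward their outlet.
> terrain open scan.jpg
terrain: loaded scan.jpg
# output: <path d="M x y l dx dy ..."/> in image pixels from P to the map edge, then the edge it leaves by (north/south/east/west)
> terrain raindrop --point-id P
<path d="M411 379l42-41 8 0 5 4 33 0 10-5 18-19"/>
exit: east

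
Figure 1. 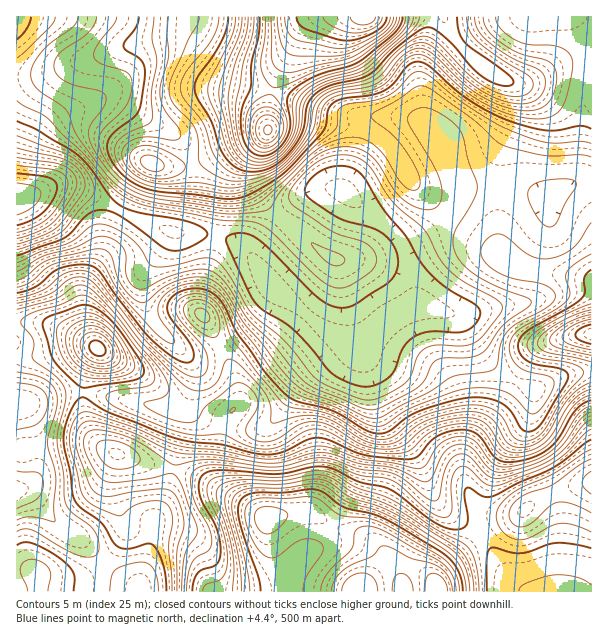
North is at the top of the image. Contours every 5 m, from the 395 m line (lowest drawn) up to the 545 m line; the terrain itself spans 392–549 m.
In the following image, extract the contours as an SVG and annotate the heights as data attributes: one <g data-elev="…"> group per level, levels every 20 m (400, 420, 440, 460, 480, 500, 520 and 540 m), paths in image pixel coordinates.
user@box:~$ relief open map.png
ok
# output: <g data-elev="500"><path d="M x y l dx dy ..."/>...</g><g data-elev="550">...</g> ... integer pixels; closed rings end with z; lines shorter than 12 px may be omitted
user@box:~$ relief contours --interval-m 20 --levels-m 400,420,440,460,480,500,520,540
<g data-elev="400"><path d="M17 173l31 4 7 5 2 6-4 12-9 12-12 8-15 5"/></g><g data-elev="420"><path d="M17 136l45 16 12 6 14 15 5 9 1 7-2 8-30 35-12 6-33 12"/></g><g data-elev="440"><path d="M591 223l-11 17-7 8-10 6-14 5-10-1-9-3-23-18-6-3-6 0-7 4-5 7-2 7 2 8 5 6 9 6 12 5 37 9 9 7-1 7-8 8-28 15-11 9-6 10-3 21-4 6-8 3-34 5-22 15-29 13-18 11-6 2-14-2-25-13-30-11-12-7-14-14-20-27-17-20-21-34-8-7-7-4-14-2-18 4-15 7-15 13-7 1-9-6-9-11-5-9-7-22-5-4-7-1-50 11-8 4-14 12-9 4"/><path d="M96 17l-2 7-6 9-29 21-5 8 0 7 5 8 7 5 11 4 22 5 6 4 1 4-1 6-16 23 0 7 2 8 11 19 14 17 15 11 16 7 77 11 13 0 14-2 15-9 52-48 17-8 18-4 10 2 12 7 10 10 17 28 8 6 6 0 4-4 0-6-3-9-6-12-15-20-22-19-3-4 5-5 22-11 16-12 6-2 6 1 9 5 37 27 23 21 9 6 41 9 34 0 12 2"/></g><g data-elev="460"><path d="M17 471l21 2 4 4 2 6-2 8-4 7-21 11"/><path d="M17 383l15 2 9 4 5 6 2 7-3 11-6 9-7 4-15 4"/><path d="M591 382l-10 5-9 8-9 12-17 28-7 7-9 4-11 2-9-3-5-5-8-15-5-6-10-6-12-2-18 2-21 6-14 6-21 17-9 2-10 0-14-4-28-18-15-6-20 0-24 7-4 0-2-18-5-12-23-26-11-8-3 0-3 2-6 17-7 9-12 4-12-3-11-9-34-35-45-57-6-6-6-3-6-1-8 1-23 16-32 9"/><path d="M208 336l7 1 4-5 1-11-4-10-6-7-7-4-8 0-7 2-4 6 2 9 9 11z"/><path d="M591 310l-18 5-19 11-13 10-4 8 3 4 6 4 45 10"/><path d="M167 17l0 16 2 23-8 28-1 12 5 14 14 19 1 8-3 3-3 0-25-3-15 2-6 4-5 6-1 6 1 6 5 7 6 6 9 5 9 4 15 1 30-1 34 5 12-2 17-5 21-12 13-13 16-21 4-9 4-18 6-9 12-7 29-4 12-5 8-6 16-20 13-8 8-1 9 4 36 34 13 10 15 7 15 5 14 3 12-1 9-4 7-8 4-11 1-12-3-9-8-6-25-6-18-10-15-14-4-6-1-7"/></g><g data-elev="480"><path d="M48 591l3-15-2-7-7-7-10-3-8 3-4 7 8 22"/><path d="M591 406l-7 3-6 6-15 23-8 9-10 8-12 6-21 5-14 0-8-5-16-20-7-4-8-1-9 2-9 5-6 6-9 16-7 4-27-6-32-4-27-10-10-3-12 1-26 10-15 2-15-1-36-8-33-3-18-5-34-15-41-14-7-1-5 1-4 3-4 7-4 17 2 10 12 45 4 6 6 4 26 11 4-2 11-8 10-4 14-1 9 3 4 6 2 8-4 28 3 45"/><path d="M93 378l15 0 17-3 8-4 2-6-9-20-15-19-13-11-8-2-6 0-12 3-11 7-4 6 0 7 4 17 7 12 12 9z"/><path d="M236 17l-4 18-22 45-2 13 11 29 6 22 5 9 6 7 6 5 13 3 11-1 9-4 8-7 8-9 10-18 3-25 8-11 15-9 30-8 12-6 43-40 6-7 1-6"/></g><g data-elev="500"><path d="M487 591l0-33 1-6 3-4 4 0 17 5 9 0 9-2 19-7 11-1 16 2 15 3"/><path d="M591 440l-37 27-37 16-23 13-11 0-12-7-4-1-2 3-1 4 4 27-3 5-7 2-11-1-12-5-45-34-31-7-30-14-15-1-38 7-52-4-17 2-7 7-1 13 4 11 14 27 3 13 0 12-4 10-13 4-5 4-4 8-2 10"/><path d="M97 356l7-2 1-6-4-6-8-1-3 3-1 4 3 5z"/><path d="M260 17l-2 19-7 29 0 21-9 21-1 15 2 15 4 10 7 7 9 2 7-2 7-4 7-7 4-8 2-12-3-24 5-9 25-15 33-9 11-6 34-27 6-9 2-7"/></g><g data-elev="520"><path d="M466 591l-1-12-4-12-6-9-11-9-55-33-15-7-26-7-22-15-12-3-30 4-35 0-9 3-6 6-2 6 0 9 15 57 3 22"/><path d="M265 134l4 1 2-3 1-3-2-3-3-1-3 3z"/><path d="M285 17l2 13 7 9 8 2 39 8 15-4 21-10 10-9 3-9"/></g><g data-elev="540"><path d="M392 591l2-13 3-3 4-2 4 1 5 5 3 12"/><path d="M452 591l-3-13-9-11-9-4-21-5-18-10-8-2-4 1-9 10-18 7-11 7-8 10-3 10"/></g>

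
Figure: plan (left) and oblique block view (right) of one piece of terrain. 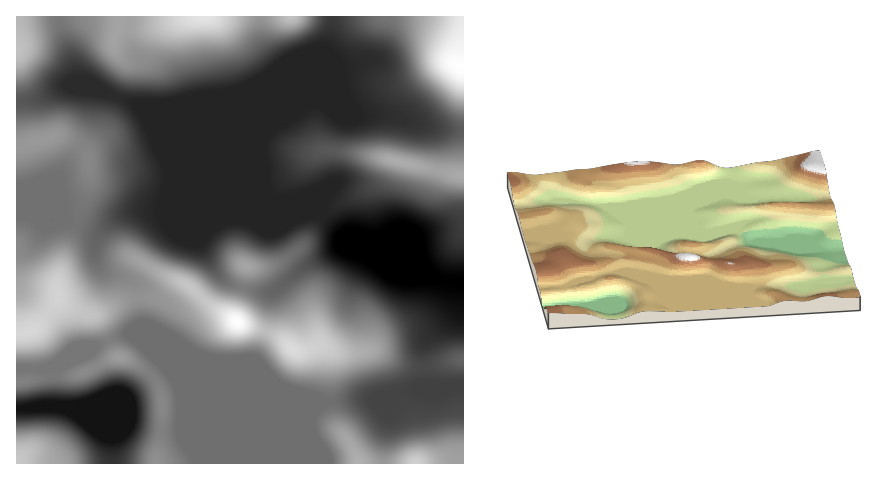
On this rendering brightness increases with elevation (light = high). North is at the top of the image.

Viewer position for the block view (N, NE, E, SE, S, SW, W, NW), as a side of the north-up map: S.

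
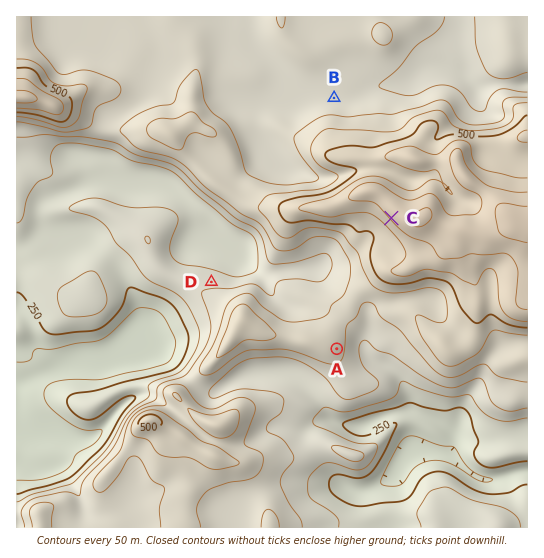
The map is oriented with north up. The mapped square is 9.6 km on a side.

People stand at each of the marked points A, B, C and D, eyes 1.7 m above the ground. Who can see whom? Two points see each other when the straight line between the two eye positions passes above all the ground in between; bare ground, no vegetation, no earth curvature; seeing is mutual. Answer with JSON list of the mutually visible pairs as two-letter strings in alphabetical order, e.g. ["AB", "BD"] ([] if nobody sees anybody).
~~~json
["AC", "CD"]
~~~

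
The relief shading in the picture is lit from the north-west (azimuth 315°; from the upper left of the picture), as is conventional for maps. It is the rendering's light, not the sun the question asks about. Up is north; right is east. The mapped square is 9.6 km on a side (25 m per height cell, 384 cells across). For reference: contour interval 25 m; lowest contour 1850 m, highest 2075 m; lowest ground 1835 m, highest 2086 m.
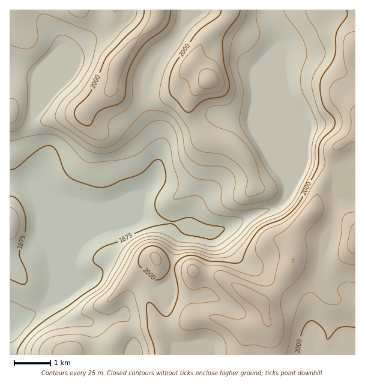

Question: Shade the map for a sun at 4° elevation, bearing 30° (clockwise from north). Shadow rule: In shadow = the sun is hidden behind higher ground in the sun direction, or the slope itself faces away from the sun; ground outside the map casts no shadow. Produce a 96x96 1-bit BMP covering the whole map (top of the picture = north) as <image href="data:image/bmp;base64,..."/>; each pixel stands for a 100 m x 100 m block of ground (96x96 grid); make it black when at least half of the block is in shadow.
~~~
<image width="96" height="96" href="data:image/bmp;base64,Qk2+BAAAAAAAAD4AAAAoAAAAYAAAAGAAAAABAAEAAAAAAIAEAAATCwAAEwsAAAIAAAAAAAAA////AAAAAAAIAAAAPwAAAAAAAAAAAAAAPwAA4AAAAAAAAAAAPwAD8AAAAAAAAAAAPwAP+AAAAAAAAAAAPwH//AAAAAAAAAAAHwH//AAAAAAAAAAAHgD//AAAAAAAAAAAHgB/8AAAAAAAAAMAHAAHwAAAAAAAAAeAPAAAAAAAAAAAAAfAPAAAAAAAAAAAAAfgeAAAA+AAAAAAAAPgeAAAD/AAAAAAAADAeAAAH/AAAAAAAAAAcAAAf/AAAAAAAAAAYAQA/8AAAAAAAAAAAAcB/4AAAAAAAAAAAAeB/wAAAAAAAAAAAAfB/AAAAAAAAAAAAAfh+AAAAAAAAAAAAAfh4AAAAAAAAAAAAwPgAAAAAAAAAAAAB4PAAAAAAAAAAAAABwGAAAAAAA4AAAAAAwAAAAAAAA8AAAAAAgAAAAAAAA8AAAAAAAAAAAAAAAcAAAAAAAAAAAAAAAcAAAAAAAAAAAAAAAAAAAAAAAAAAAAAAAAAAAAAAAAAAAAAAAAAAAAAAAAAAAAAAAAAAAAAAAAAAAAAAAAAAAAAAAAAeAAAAAAAAAAAAAAA/gAAAAAAAAAAAAAB/wAAAAAAAAAAAAAD/4AAAAAAAAAAAAAD/+AAAAAAAAAAAAAD//gAAAAAAAAAAAAB//wAAAAAAAAAAAAAf/8AAAAAAAAAAAAAD/+AAAAAAAAAAAAAB/+AAAAAAAAAAAAAAP8AAAAAAQAAAAAAAAAAAAAAP8AAAAAAAAAAAAAA/+AAAAAAAAAAAAAA//AAAAwAOAAAAAAB//gAAD+AfgAAAAAB//wAAH/AfwAAYAAB//8AAP/Af4AAcAAB//+AAf/gf8AAeAAB///gAf/wf4AAPAAB///wAf/wf4AAPgAB///4Af/4fwAAPwAB///4Af/wPgAAPwAB///8Af/wOAAAPwAB///8Af/gAAAAHgAB///wAf/AAAAAOACB///AAf/AAAAAMACB//8AA//AAAAAeADB//4AA//AAAAAfACA//wAA//AAAAAfgCAf/gAA//AAAAAf+AAH/gAAf/AAAAAf/AAB+AAAf/AAAAAf/gAAIAAAf+YAAAAf/gAAAAAAP+/AAAAf/gAAAAYAP+/wAAA//AAAAAcAH8/4AAA/8AAAAAYAD4/4AAB/4AAAAAAABg/8AAB/wAAAAAAAAAf4AAAfgAAAAAAAAAfwAAADAAAAAAAAAAfgAAAAAAAAAAAAAAEAAAAAAAAAAAAAAAAAAAAAAAAAAAAAAAAAAAAAAAAAAAAAAAAAAAAAAAAAAAAAAAAAAAAAAAAAAAAAAAAAAAAAAAAAAAAAAAAAAAAAAAAAAAAAAAAAAAAAAAAAAAAAAAAAAAAAAAAAAAAAAAAAAAAAAAAAAAAAAAAAAAAAAAAAAAAAAAAAAAAAAAAA8AAA4AAAAAAAAAAA+AAAcAAAAAAAAAAB/AAAMAAAAAAAAAAB/gAAAAAAAAAAAAAD/gAAAAAAAAAAAAAD/gAAAAAAAAAAAAAD/AAAAAAAAAAAAAAB+AAAAAAAAAAAAAAAAAABgAAAAAAAAA="/>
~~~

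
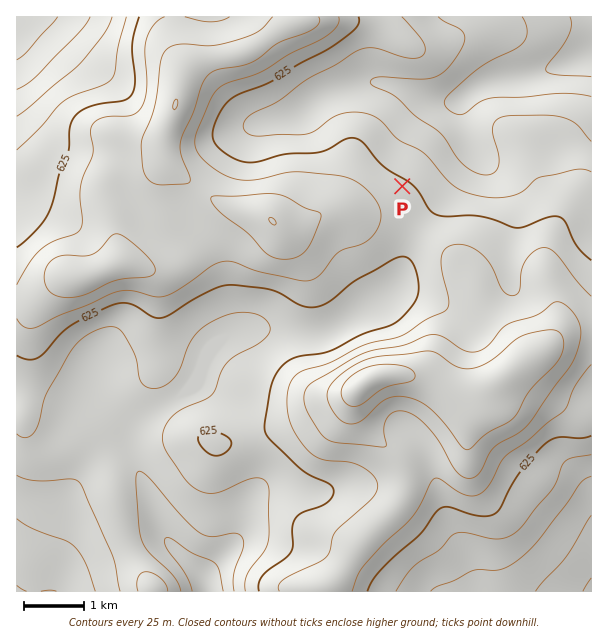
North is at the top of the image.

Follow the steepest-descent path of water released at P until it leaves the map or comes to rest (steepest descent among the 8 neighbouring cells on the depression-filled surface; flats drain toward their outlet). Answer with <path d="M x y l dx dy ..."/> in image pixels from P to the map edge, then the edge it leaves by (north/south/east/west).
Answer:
<path d="M402 186l59-58 0-27 10-11 11-6 3 0 6-3 12-1 1-2 11 0 1-1 15-2 6-3 5 0 1-1 3 0 2-2 3 0 1-1 12-3 15-8 12-3"/>
exit: east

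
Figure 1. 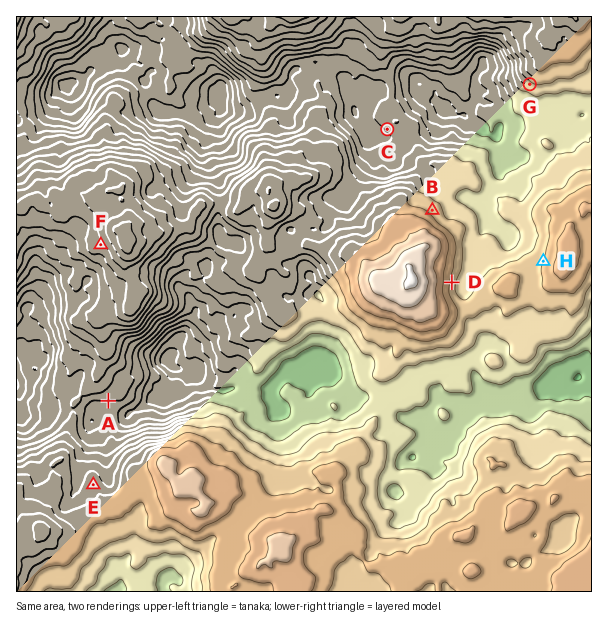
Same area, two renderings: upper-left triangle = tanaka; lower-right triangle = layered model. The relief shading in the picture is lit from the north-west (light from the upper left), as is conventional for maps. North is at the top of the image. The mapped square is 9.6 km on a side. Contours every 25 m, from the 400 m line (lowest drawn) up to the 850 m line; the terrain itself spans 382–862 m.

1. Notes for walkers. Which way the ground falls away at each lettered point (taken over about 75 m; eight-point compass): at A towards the S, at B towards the NE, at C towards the SW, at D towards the E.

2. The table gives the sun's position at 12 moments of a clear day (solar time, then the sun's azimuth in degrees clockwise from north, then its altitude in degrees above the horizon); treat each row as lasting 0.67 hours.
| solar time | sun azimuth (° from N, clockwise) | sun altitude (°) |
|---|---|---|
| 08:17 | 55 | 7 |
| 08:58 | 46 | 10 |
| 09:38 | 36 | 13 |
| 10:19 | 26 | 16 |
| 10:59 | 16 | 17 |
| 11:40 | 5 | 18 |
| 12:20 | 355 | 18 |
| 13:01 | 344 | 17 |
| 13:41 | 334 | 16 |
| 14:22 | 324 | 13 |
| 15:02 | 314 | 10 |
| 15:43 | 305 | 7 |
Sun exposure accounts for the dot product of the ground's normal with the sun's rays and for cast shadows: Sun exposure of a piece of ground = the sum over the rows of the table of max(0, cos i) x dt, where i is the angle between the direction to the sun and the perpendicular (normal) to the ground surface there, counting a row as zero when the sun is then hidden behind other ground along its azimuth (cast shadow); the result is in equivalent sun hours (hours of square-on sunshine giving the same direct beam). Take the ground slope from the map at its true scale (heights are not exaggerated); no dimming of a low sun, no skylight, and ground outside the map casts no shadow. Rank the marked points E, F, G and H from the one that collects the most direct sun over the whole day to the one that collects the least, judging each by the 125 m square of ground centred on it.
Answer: H > E > F > G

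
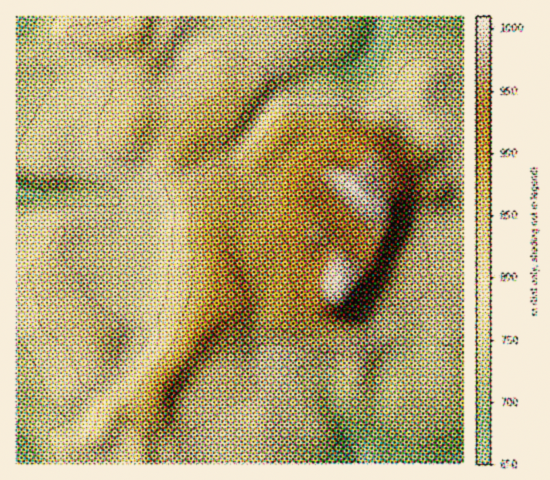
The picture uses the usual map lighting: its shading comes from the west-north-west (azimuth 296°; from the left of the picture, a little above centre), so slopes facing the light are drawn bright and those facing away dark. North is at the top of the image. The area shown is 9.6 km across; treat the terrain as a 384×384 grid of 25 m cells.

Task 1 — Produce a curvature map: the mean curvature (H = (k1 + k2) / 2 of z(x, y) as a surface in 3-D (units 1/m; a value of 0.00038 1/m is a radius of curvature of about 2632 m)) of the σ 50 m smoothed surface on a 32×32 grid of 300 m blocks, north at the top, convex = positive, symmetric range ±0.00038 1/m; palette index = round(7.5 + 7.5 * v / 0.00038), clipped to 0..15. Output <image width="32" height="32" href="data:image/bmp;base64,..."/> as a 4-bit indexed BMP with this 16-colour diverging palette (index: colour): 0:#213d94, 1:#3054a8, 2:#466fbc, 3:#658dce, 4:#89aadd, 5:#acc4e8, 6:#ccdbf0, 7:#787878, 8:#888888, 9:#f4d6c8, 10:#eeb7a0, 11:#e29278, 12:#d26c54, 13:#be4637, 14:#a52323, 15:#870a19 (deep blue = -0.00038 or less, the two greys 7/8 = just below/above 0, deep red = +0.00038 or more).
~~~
<image width="32" height="32" href="data:image/bmp;base64,Qk12AgAAAAAAAHYAAAAoAAAAIAAAACAAAAABAAQAAAAAAAACAAATCwAAEwsAABAAAAAAAAAAlD0hAKhUMAC8b0YAzo1lAN2qiQDoxKwA8NvMAHh4eACIiIgAyNb0AKC37gB4kuIAVGzSADdGvgAjI6UAGQqHAGSLdkO7WnZ4iIdmaSh3iHdnvr2jmWhmeHiHeaU4doh4ipY41YqXeIh6l4ujh4iZiIZVI+2r1nh2eoeJRZeJh4lle3R4e9JWZ3iIhzmWeneZmIqZVGz3V5qpmYc4tWqImHd3ioVZ/2WKhWVDJsVYeKlXh3mUI42lVkJVRVnGRmiGZ3d6plJJ6mhjRou7qodWiIqXm8lUV86YdpuoVoZmRql5mbuYZ3eMyparhmlQNWiYeHeHVWdmeJqlemf/knmYh3iYhlZmV3eahmhX/9domYiZqpdndmh3u2ZnZf/cZXiJiZdmd4dnd7loZnOba2N4d2eYVneHVYmnaXWZdjzCV4iIm4eHh2i7p2d33oVJ9jV4ve7Kp3dFmYd2aKhjafoFZVZ2Z2WGR6iIhlV2NM/nOHIAAAJGdWmYmXZo1134eqzVreual1SHZ5hnV8nft5x2dry5h3dkm3V0nGWLtFy6qFR5l2iatnu4c0u2RTGuyqyleJhnislouqkF3IaMzKMWl3eIh4jLdomccK/c/niUSJh3iIh2mWeJirE6h4glhZlWiIh4dodXd5m7ISVVNFaqVlZmaIeIZneZnZUTVEZ5vZaal1QzfIR4qXiHZVQkmpuqqmVpusqkaqlmeKqacXqIeGWd7dzniTVmZ5qpiZJbd4hVq4VDqlx1aZmYeHilOoZ3"/>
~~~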